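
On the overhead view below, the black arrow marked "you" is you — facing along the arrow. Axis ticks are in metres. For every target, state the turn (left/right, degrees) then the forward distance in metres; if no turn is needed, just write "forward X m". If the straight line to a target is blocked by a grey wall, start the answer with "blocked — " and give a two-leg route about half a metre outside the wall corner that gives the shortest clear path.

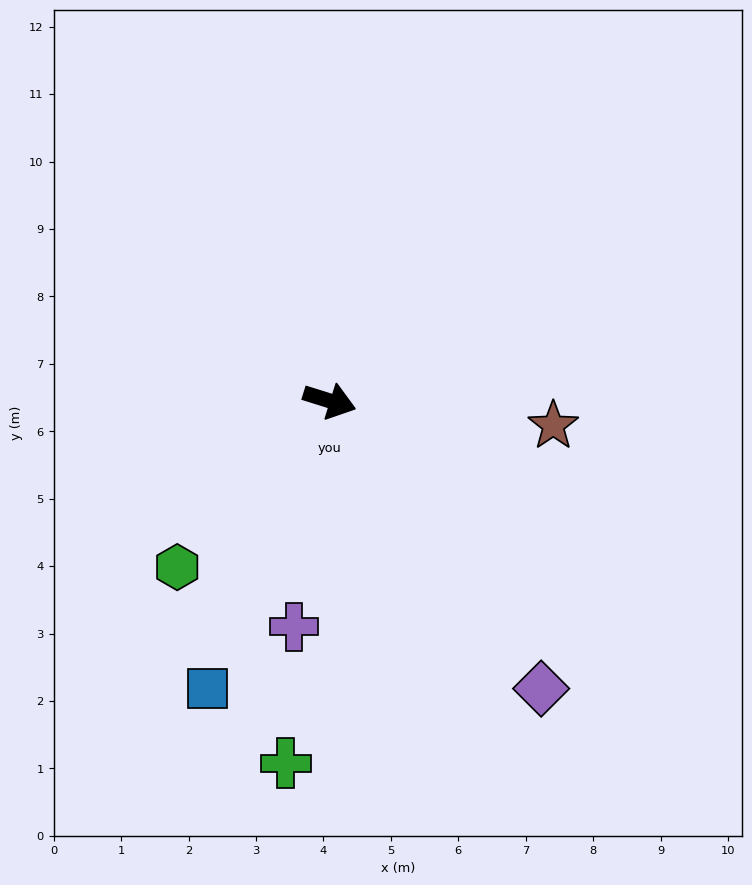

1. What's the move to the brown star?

turn left 11°, forward 3.3 m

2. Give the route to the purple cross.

turn right 82°, forward 3.4 m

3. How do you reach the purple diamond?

turn right 36°, forward 5.3 m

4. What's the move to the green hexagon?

turn right 115°, forward 3.3 m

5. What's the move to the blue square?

turn right 96°, forward 4.6 m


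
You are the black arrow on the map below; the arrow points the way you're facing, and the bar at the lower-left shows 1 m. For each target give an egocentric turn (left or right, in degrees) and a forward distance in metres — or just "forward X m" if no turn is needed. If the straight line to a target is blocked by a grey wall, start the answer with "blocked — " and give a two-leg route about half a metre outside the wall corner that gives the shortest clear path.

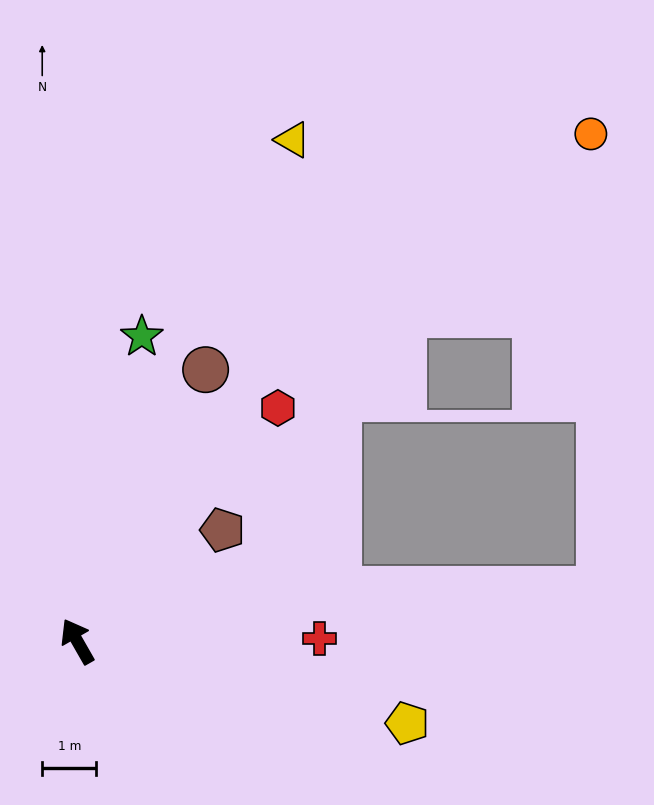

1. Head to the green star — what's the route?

turn right 42°, forward 5.7 m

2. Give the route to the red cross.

turn right 119°, forward 4.5 m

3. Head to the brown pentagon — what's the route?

turn right 82°, forward 3.4 m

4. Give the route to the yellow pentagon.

turn right 134°, forward 6.3 m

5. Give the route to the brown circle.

turn right 55°, forward 5.5 m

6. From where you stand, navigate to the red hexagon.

turn right 70°, forward 5.7 m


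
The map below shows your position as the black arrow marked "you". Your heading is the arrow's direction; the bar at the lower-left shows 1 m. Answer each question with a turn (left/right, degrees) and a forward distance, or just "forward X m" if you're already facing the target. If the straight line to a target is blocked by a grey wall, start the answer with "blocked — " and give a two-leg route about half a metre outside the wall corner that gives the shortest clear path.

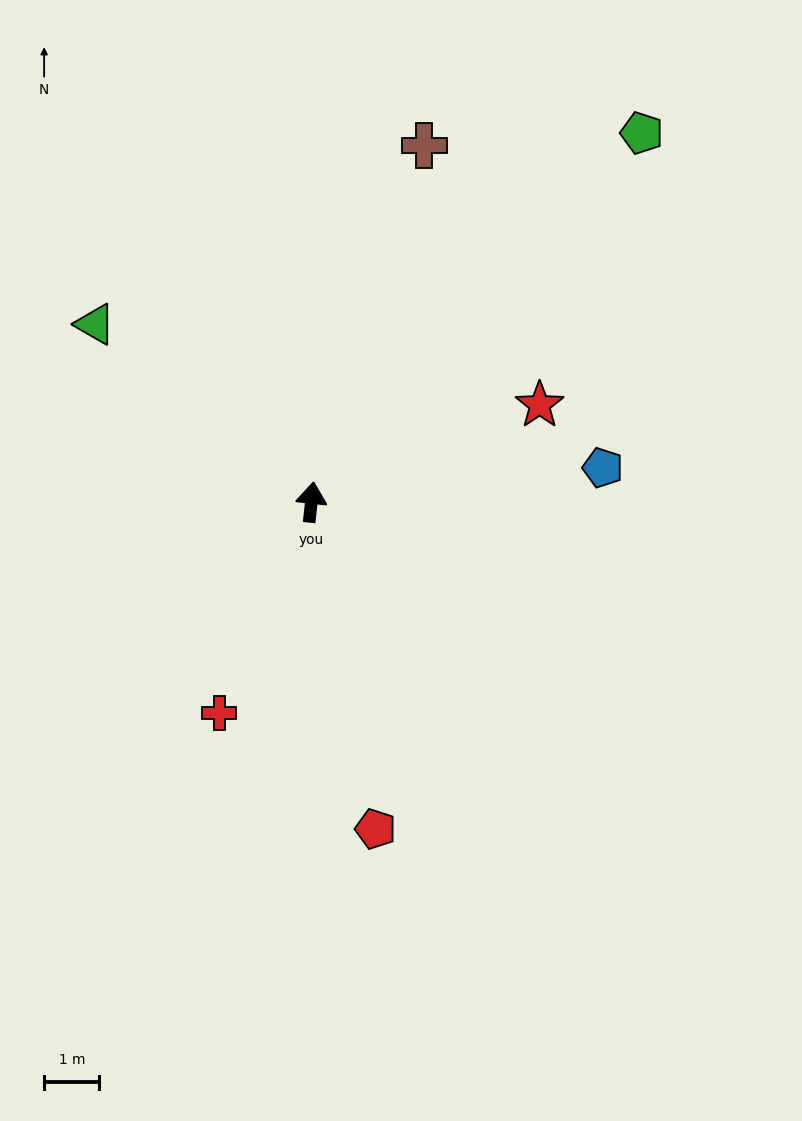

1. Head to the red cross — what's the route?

turn left 163°, forward 4.2 m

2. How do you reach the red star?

turn right 61°, forward 4.5 m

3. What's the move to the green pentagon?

turn right 36°, forward 8.9 m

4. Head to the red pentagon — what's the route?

turn right 163°, forward 6.0 m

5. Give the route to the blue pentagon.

turn right 77°, forward 5.3 m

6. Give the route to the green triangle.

turn left 57°, forward 5.1 m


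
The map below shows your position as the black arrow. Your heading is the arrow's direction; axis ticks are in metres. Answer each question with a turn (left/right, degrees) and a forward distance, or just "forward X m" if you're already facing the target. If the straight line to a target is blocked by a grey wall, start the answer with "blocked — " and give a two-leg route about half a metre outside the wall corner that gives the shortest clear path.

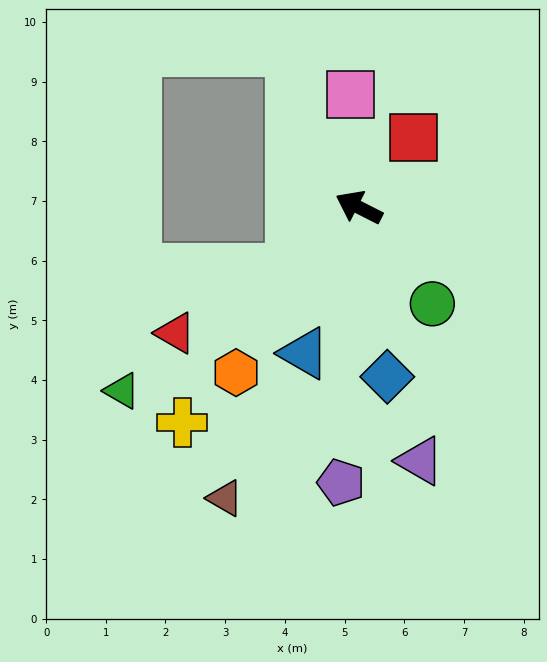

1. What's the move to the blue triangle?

turn left 96°, forward 2.6 m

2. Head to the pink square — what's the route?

turn right 59°, forward 1.9 m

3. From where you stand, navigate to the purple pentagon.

turn left 113°, forward 4.6 m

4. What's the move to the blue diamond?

turn left 126°, forward 2.9 m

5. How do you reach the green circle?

turn left 154°, forward 2.0 m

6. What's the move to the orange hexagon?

turn left 80°, forward 3.4 m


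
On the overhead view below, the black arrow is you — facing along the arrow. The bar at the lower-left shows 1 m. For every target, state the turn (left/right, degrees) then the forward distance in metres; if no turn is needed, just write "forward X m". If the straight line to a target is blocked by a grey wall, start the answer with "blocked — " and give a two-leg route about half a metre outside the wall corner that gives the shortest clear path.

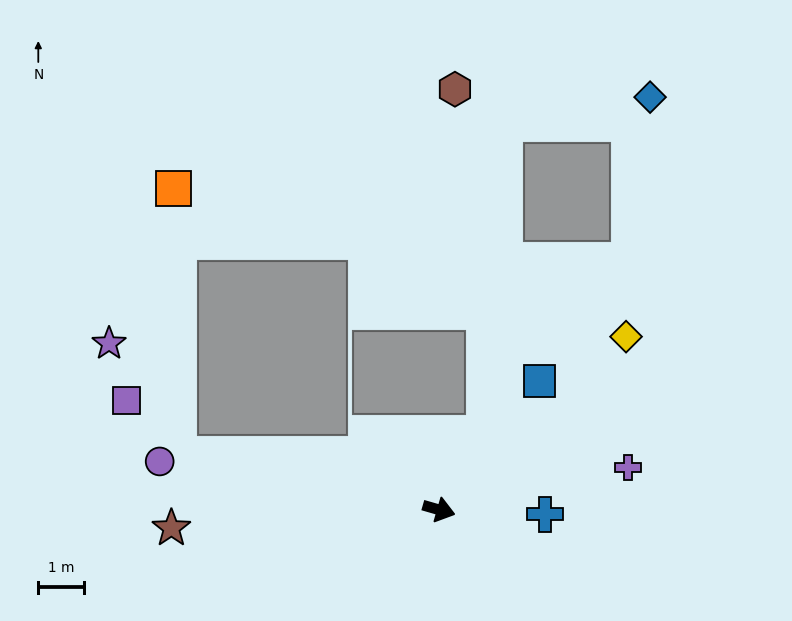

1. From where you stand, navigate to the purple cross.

turn left 29°, forward 4.2 m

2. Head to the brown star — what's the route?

turn right 160°, forward 5.9 m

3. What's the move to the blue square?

turn left 68°, forward 3.6 m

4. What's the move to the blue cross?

turn left 14°, forward 2.3 m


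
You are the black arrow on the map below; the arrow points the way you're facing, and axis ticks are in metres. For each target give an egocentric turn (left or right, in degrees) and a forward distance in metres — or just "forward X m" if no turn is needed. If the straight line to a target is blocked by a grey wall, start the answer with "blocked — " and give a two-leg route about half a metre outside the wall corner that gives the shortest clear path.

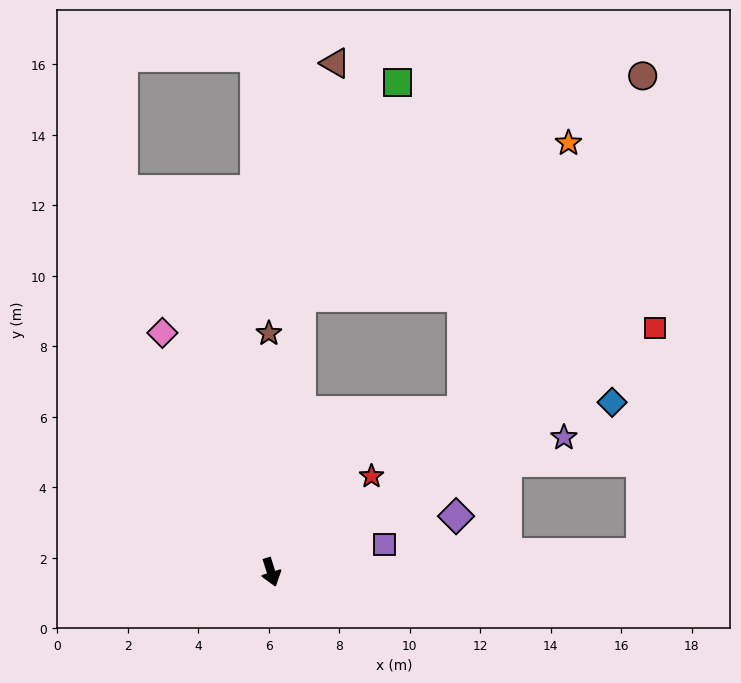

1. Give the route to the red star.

turn left 116°, forward 3.9 m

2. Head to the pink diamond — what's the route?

turn right 173°, forward 7.5 m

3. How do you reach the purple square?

turn left 86°, forward 3.3 m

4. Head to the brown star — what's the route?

turn left 163°, forward 6.8 m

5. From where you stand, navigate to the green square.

blocked — turn left 156°, forward 7.9 m, then turn right 17°, forward 6.7 m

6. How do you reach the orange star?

blocked — turn left 156°, forward 7.9 m, then turn right 53°, forward 8.7 m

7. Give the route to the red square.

turn left 105°, forward 12.9 m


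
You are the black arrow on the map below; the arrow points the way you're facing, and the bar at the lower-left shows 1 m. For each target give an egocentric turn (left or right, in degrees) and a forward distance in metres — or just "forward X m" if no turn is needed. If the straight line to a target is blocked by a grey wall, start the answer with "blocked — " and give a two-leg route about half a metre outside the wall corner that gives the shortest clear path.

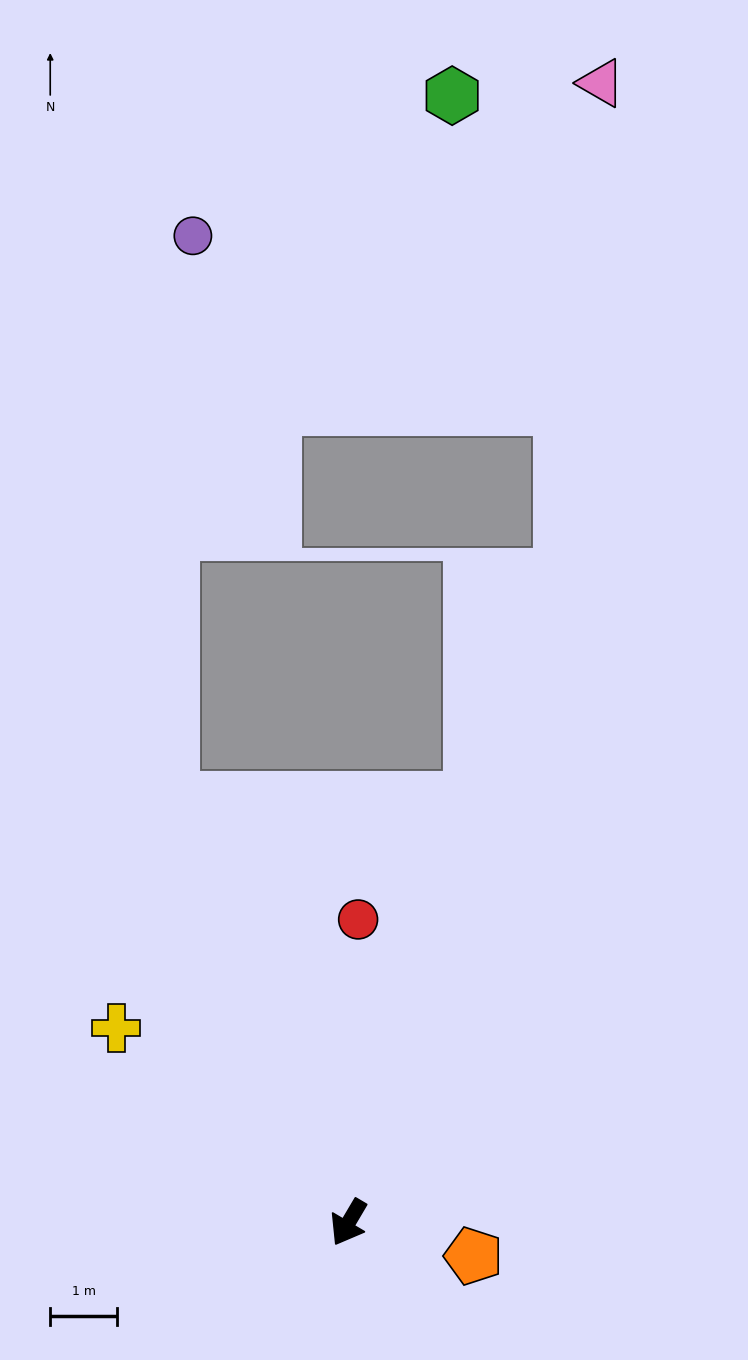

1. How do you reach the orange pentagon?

turn left 106°, forward 1.9 m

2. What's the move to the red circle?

turn right 151°, forward 4.5 m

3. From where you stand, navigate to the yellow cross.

turn right 99°, forward 4.5 m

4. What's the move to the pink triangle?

blocked — turn right 168°, forward 10.1 m, then turn left 14°, forward 7.4 m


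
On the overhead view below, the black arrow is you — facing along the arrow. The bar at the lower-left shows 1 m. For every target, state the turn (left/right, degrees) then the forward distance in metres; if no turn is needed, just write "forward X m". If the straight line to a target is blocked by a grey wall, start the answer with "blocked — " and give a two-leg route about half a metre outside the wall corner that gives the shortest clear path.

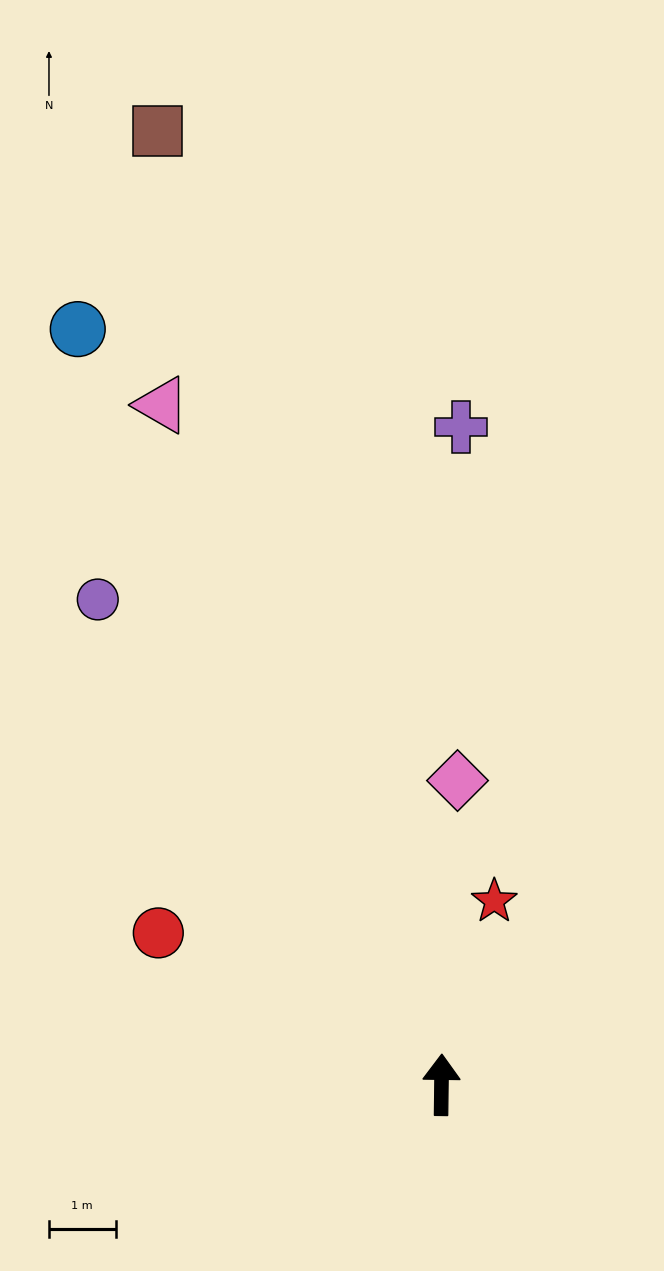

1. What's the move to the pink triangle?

turn left 23°, forward 11.0 m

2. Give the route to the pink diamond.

turn right 2°, forward 4.6 m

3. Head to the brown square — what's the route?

turn left 17°, forward 14.9 m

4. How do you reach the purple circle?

turn left 36°, forward 8.9 m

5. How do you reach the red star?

turn right 15°, forward 2.9 m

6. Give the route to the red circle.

turn left 63°, forward 4.8 m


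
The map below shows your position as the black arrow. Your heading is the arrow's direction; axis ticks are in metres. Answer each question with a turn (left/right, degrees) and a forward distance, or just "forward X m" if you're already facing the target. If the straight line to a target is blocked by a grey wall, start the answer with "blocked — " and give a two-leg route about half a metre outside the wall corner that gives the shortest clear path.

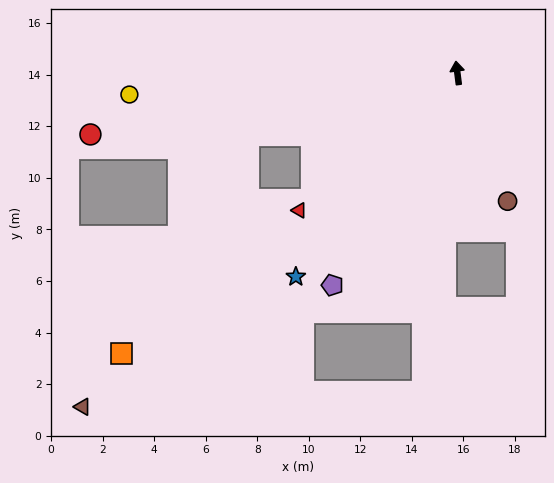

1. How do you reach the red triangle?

turn left 124°, forward 8.1 m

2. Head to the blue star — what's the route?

turn left 134°, forward 10.1 m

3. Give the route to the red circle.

turn left 92°, forward 14.4 m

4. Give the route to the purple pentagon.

turn left 142°, forward 9.6 m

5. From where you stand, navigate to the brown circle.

turn right 166°, forward 5.3 m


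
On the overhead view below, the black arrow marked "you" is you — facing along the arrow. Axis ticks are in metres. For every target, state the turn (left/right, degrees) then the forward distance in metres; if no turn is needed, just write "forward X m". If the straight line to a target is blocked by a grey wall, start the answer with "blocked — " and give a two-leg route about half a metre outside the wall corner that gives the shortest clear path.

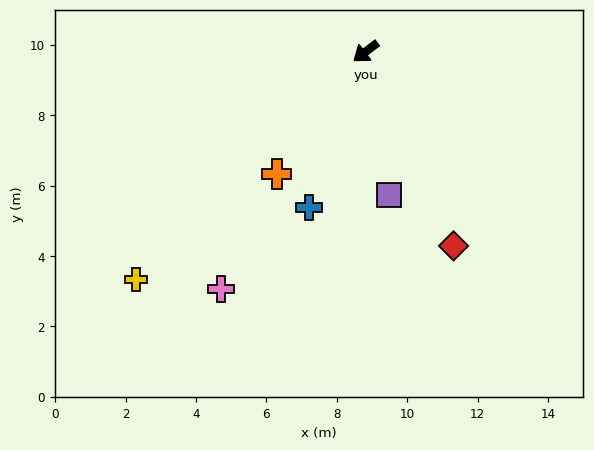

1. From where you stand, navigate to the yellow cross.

turn left 8°, forward 9.2 m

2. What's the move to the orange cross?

turn left 17°, forward 4.3 m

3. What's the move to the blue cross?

turn left 33°, forward 4.7 m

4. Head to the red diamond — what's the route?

turn left 77°, forward 6.1 m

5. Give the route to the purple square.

turn left 62°, forward 4.1 m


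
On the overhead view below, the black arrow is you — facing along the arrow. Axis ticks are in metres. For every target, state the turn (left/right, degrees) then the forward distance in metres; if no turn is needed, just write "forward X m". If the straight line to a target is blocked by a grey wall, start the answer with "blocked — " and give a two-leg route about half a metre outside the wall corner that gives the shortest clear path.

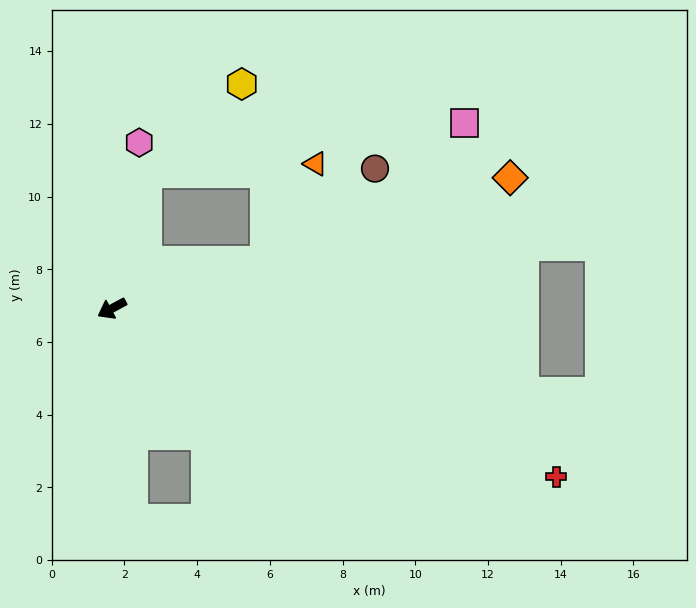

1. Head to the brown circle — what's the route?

blocked — turn left 169°, forward 4.4 m, then turn left 23°, forward 3.9 m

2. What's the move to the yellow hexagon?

blocked — turn right 133°, forward 3.9 m, then turn right 32°, forward 3.6 m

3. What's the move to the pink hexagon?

turn right 128°, forward 4.6 m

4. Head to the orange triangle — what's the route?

blocked — turn left 169°, forward 4.4 m, then turn left 46°, forward 3.0 m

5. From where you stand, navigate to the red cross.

turn left 131°, forward 13.1 m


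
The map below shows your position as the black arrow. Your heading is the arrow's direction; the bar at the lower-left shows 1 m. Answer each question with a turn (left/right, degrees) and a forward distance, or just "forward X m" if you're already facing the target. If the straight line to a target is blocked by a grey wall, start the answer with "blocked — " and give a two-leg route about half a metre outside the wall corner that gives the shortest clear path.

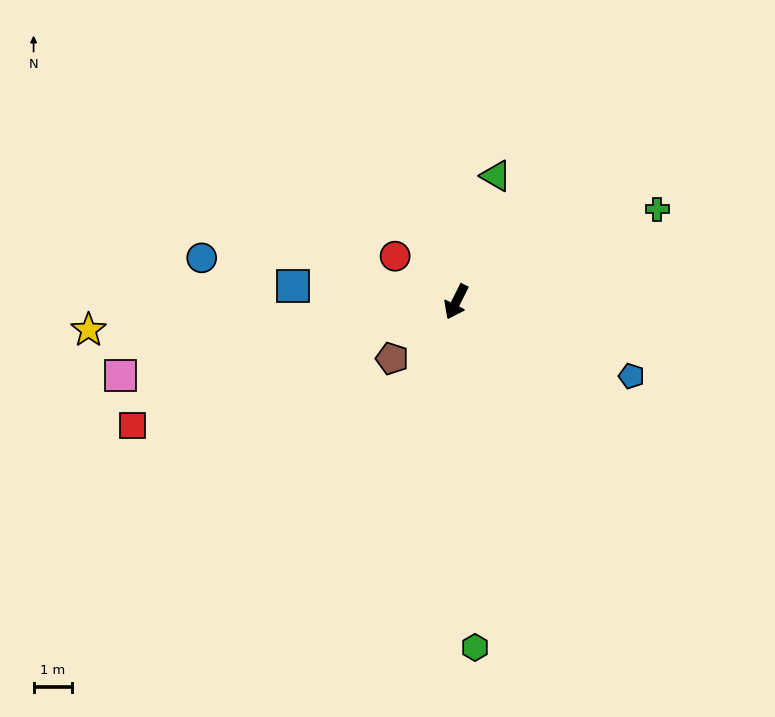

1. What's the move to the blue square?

turn right 69°, forward 4.2 m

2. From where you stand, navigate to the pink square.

turn right 51°, forward 8.9 m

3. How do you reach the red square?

turn right 43°, forward 9.0 m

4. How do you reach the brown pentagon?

turn right 22°, forward 2.2 m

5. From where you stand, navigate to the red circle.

turn right 100°, forward 2.0 m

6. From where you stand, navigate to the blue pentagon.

turn left 94°, forward 4.9 m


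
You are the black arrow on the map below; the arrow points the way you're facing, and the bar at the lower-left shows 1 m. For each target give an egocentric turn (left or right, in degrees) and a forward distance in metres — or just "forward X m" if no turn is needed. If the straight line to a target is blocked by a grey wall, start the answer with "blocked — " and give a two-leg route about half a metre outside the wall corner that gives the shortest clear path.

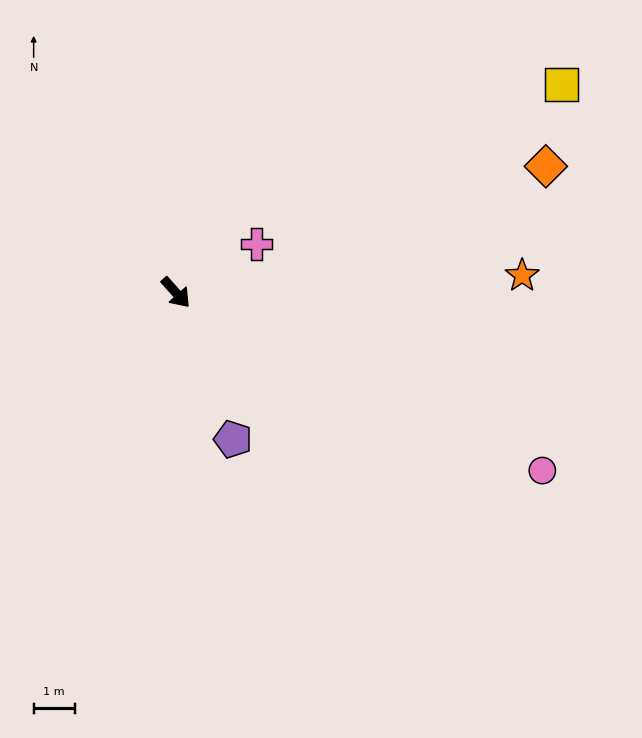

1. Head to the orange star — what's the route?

turn left 51°, forward 8.4 m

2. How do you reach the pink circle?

turn left 22°, forward 9.9 m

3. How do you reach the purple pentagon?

turn right 21°, forward 3.8 m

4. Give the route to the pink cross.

turn left 79°, forward 2.3 m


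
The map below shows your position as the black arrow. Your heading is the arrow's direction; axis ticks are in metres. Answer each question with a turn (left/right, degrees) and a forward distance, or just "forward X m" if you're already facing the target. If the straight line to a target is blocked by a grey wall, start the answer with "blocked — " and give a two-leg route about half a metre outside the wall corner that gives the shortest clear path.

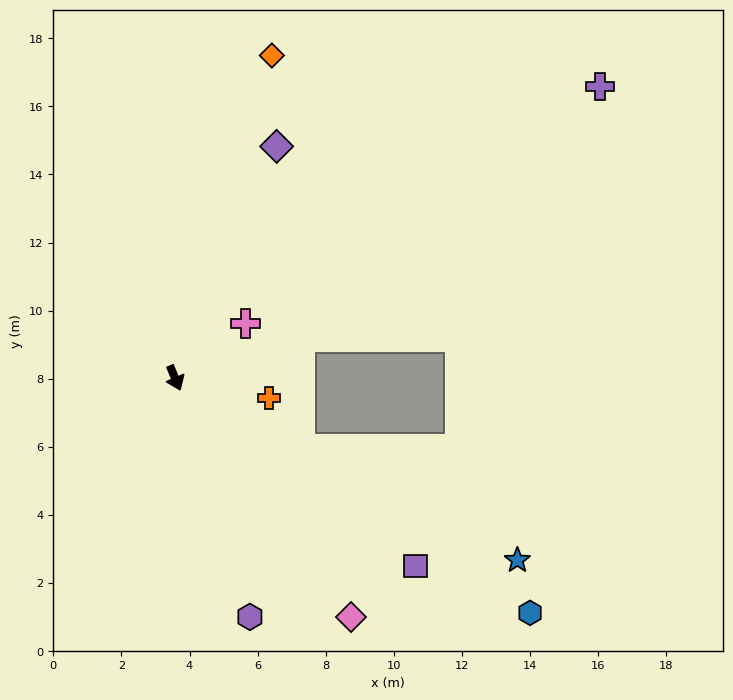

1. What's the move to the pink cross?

turn left 105°, forward 2.6 m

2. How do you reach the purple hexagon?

turn right 5°, forward 7.4 m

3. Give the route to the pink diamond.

turn left 13°, forward 8.7 m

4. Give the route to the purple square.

turn left 29°, forward 9.0 m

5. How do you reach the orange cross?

turn left 55°, forward 2.8 m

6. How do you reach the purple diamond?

turn left 133°, forward 7.4 m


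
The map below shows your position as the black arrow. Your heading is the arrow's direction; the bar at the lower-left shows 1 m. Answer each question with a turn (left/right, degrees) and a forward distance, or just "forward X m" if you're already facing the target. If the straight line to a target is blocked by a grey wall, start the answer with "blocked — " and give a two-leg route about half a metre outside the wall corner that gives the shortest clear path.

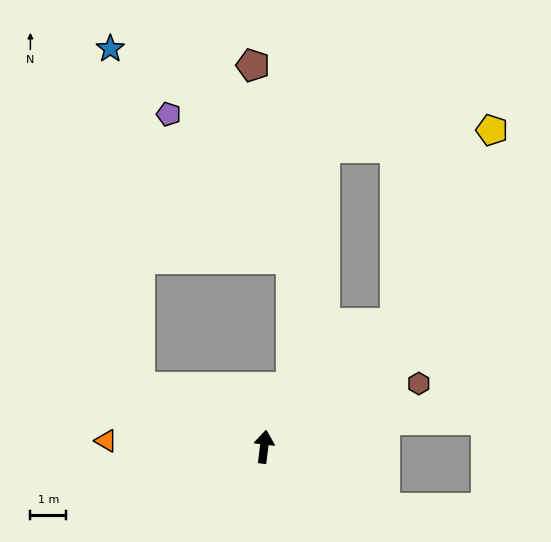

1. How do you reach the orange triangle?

turn left 95°, forward 4.4 m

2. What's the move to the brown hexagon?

turn right 61°, forward 4.7 m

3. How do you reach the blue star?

blocked — turn left 71°, forward 3.8 m, then turn right 59°, forward 9.5 m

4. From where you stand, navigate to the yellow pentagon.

blocked — turn right 40°, forward 5.0 m, then turn left 20°, forward 6.0 m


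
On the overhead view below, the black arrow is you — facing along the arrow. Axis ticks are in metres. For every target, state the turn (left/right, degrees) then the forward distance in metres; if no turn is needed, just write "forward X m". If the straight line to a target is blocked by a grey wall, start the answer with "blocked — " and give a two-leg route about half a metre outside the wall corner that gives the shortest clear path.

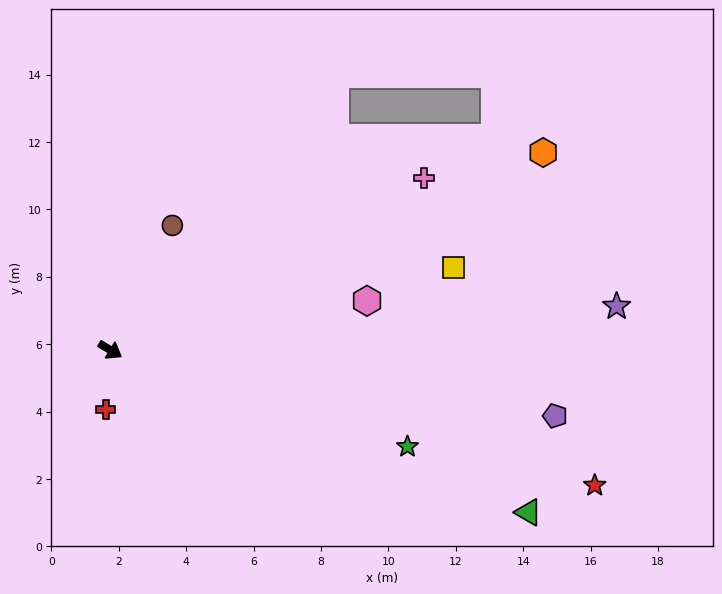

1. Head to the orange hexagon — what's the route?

turn left 56°, forward 14.1 m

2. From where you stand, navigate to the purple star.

turn left 36°, forward 15.1 m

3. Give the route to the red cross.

turn right 63°, forward 1.8 m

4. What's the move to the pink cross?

turn left 60°, forward 10.6 m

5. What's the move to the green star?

turn left 13°, forward 9.3 m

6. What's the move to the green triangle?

turn left 10°, forward 13.3 m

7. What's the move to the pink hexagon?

turn left 42°, forward 7.8 m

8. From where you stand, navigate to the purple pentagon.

turn left 23°, forward 13.3 m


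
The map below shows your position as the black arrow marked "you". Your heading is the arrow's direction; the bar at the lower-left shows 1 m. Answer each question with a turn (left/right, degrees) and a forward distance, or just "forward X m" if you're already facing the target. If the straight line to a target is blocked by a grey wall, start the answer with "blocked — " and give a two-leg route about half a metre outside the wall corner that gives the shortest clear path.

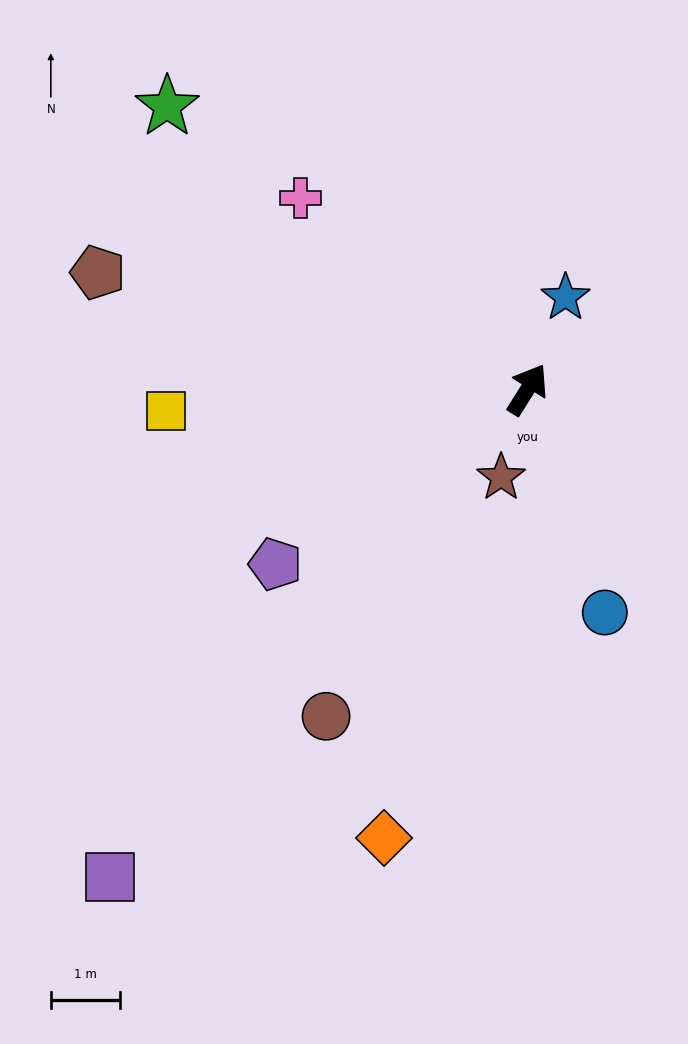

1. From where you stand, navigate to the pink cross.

turn left 82°, forward 4.3 m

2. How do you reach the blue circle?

turn right 129°, forward 3.4 m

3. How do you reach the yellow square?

turn left 125°, forward 5.3 m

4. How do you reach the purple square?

turn left 171°, forward 9.3 m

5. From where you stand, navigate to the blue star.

turn left 10°, forward 1.4 m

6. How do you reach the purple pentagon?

turn left 157°, forward 4.5 m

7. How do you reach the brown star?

turn right 165°, forward 1.3 m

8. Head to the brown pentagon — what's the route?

turn left 107°, forward 6.5 m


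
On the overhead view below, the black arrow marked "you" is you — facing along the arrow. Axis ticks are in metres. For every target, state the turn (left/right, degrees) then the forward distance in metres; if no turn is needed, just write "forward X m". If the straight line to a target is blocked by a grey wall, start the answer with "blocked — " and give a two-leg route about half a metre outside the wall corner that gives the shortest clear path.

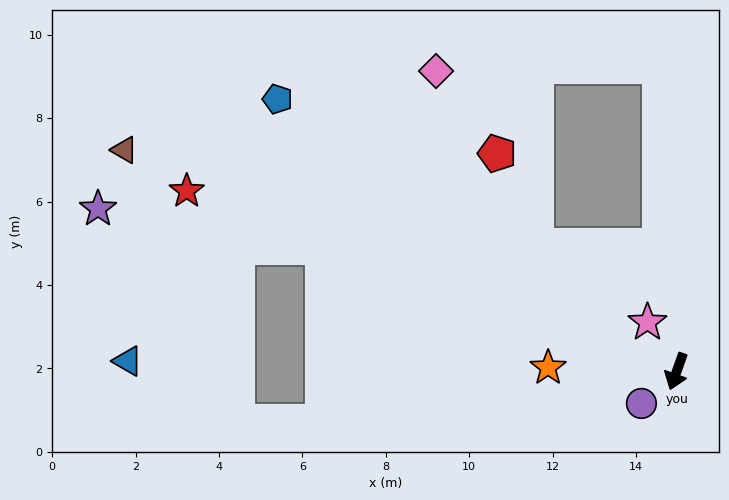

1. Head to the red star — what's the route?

turn right 91°, forward 12.5 m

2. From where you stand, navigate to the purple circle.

turn right 28°, forward 1.1 m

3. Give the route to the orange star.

turn right 72°, forward 3.1 m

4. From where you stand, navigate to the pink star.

turn right 130°, forward 1.4 m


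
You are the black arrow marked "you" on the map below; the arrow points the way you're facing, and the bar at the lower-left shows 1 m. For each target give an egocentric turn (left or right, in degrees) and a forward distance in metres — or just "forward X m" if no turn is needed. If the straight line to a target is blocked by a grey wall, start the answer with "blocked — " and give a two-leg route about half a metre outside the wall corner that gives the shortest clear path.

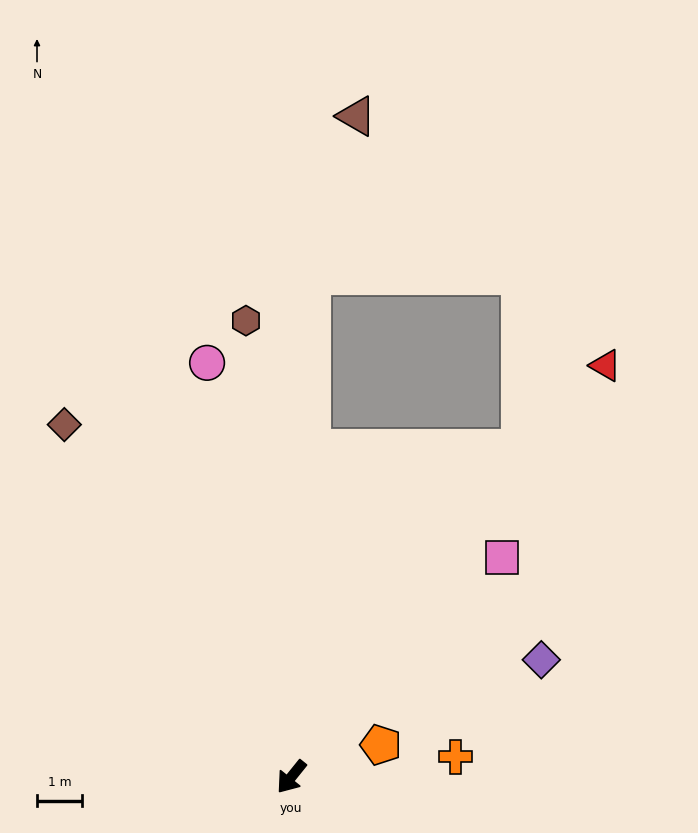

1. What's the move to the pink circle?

turn right 130°, forward 9.3 m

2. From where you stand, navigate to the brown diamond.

turn right 108°, forward 9.2 m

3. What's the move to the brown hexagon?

turn right 135°, forward 10.1 m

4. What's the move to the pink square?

turn left 175°, forward 6.7 m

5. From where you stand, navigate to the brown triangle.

blocked — turn right 144°, forward 11.0 m, then turn right 13°, forward 3.7 m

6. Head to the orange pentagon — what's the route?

turn left 149°, forward 2.1 m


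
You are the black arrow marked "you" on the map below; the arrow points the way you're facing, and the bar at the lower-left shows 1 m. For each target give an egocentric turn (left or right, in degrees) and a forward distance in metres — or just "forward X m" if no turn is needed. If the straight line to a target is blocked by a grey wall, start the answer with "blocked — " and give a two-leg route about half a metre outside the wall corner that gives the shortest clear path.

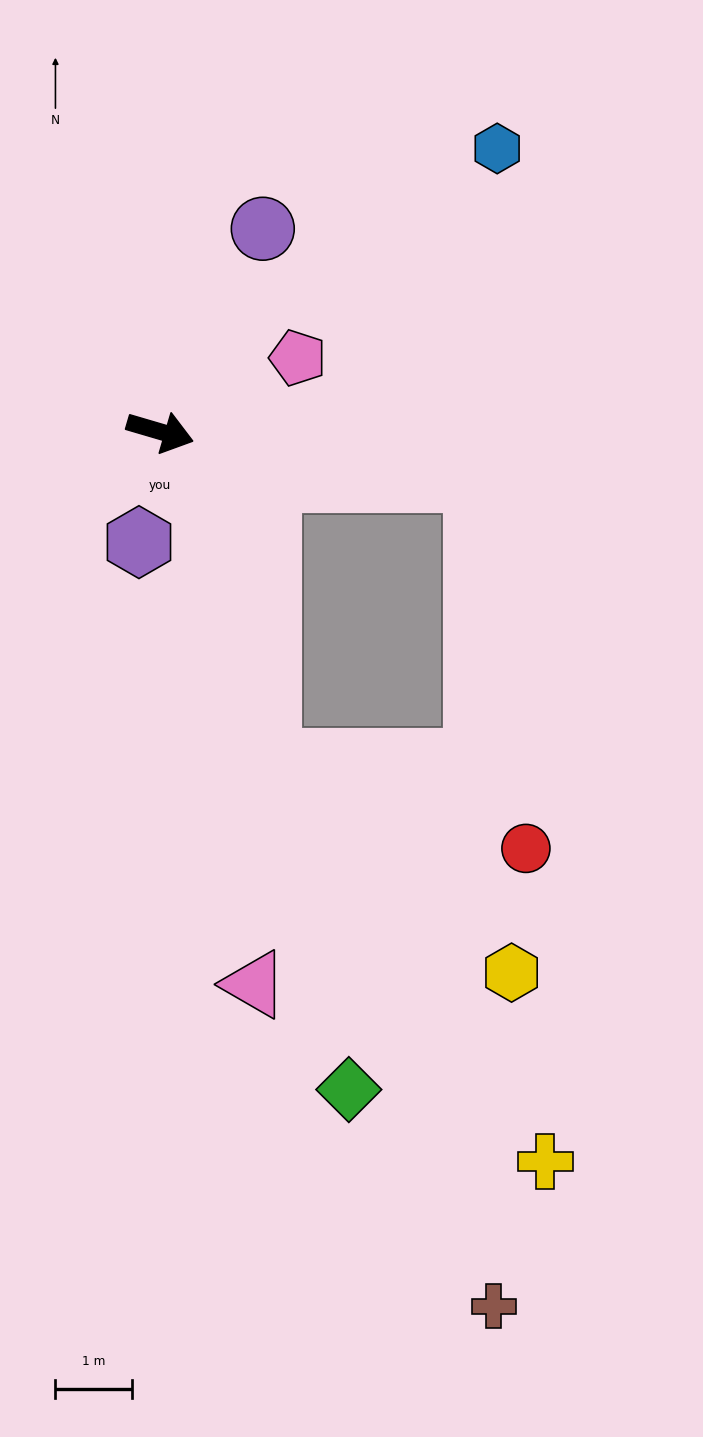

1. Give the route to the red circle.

blocked — turn right 55°, forward 4.6 m, then turn left 53°, forward 3.6 m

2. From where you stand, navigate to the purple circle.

turn left 80°, forward 3.0 m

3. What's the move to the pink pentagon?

turn left 45°, forward 2.0 m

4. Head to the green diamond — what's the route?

turn right 58°, forward 9.0 m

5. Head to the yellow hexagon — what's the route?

blocked — turn right 55°, forward 4.6 m, then turn left 30°, forward 4.2 m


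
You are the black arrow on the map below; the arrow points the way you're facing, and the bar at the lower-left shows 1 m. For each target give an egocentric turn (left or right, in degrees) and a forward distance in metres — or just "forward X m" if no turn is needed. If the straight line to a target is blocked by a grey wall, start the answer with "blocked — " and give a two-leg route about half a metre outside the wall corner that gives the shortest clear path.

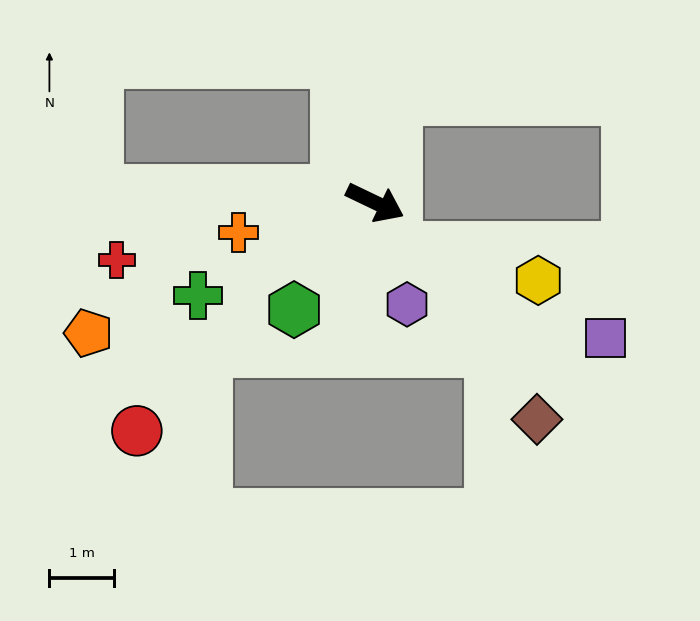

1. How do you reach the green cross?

turn right 127°, forward 3.1 m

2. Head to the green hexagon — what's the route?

turn right 102°, forward 2.1 m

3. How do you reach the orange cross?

turn right 142°, forward 2.2 m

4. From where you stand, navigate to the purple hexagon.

turn right 47°, forward 1.7 m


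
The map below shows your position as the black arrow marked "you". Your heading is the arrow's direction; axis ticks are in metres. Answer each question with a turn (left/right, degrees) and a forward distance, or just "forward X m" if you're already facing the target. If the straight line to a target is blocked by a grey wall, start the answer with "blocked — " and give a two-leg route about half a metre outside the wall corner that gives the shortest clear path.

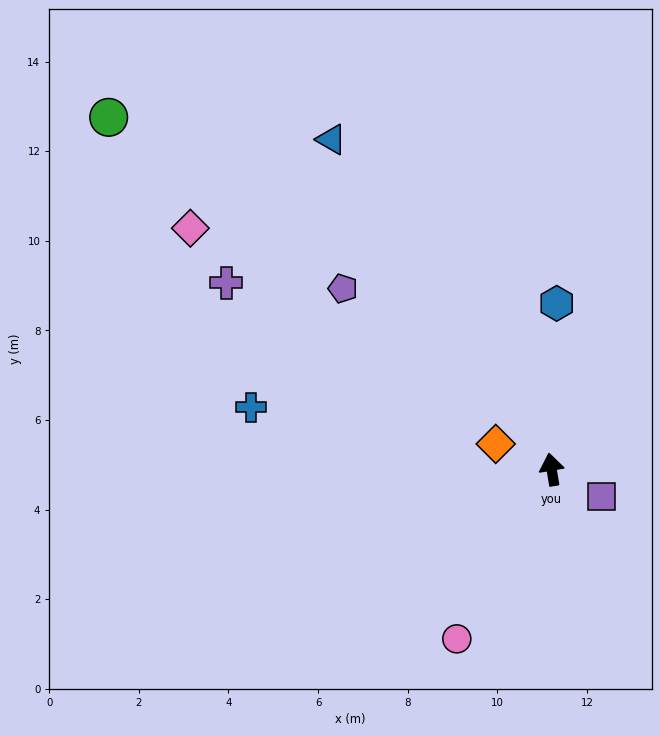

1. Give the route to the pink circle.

turn left 141°, forward 4.3 m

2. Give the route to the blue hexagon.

turn right 11°, forward 3.7 m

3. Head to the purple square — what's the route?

turn right 128°, forward 1.3 m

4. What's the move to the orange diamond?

turn left 56°, forward 1.4 m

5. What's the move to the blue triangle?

turn left 24°, forward 8.9 m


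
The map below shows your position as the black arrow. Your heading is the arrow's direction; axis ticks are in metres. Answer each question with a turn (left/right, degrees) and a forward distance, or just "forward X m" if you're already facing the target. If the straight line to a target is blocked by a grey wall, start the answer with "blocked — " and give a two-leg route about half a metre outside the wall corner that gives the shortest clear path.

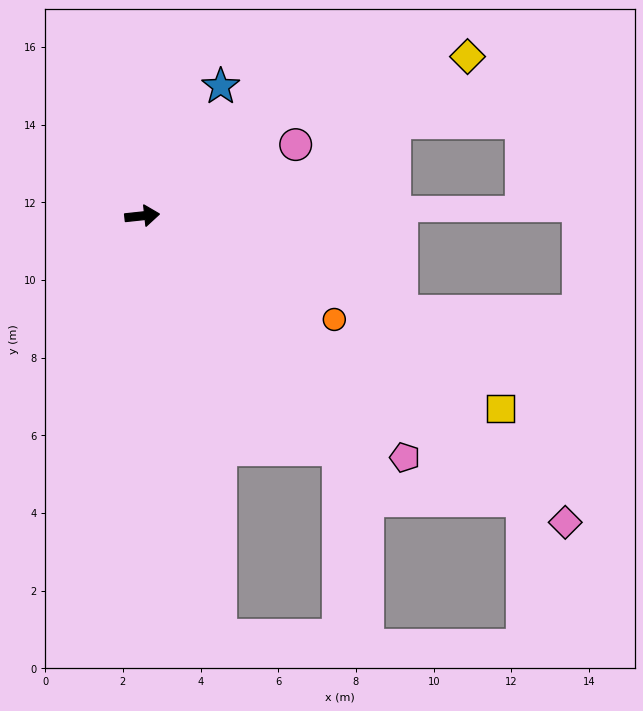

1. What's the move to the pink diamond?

turn right 42°, forward 13.4 m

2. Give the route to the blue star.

turn left 53°, forward 3.9 m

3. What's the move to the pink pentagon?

turn right 49°, forward 9.2 m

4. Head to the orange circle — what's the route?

turn right 34°, forward 5.6 m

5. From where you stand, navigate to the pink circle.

turn left 19°, forward 4.4 m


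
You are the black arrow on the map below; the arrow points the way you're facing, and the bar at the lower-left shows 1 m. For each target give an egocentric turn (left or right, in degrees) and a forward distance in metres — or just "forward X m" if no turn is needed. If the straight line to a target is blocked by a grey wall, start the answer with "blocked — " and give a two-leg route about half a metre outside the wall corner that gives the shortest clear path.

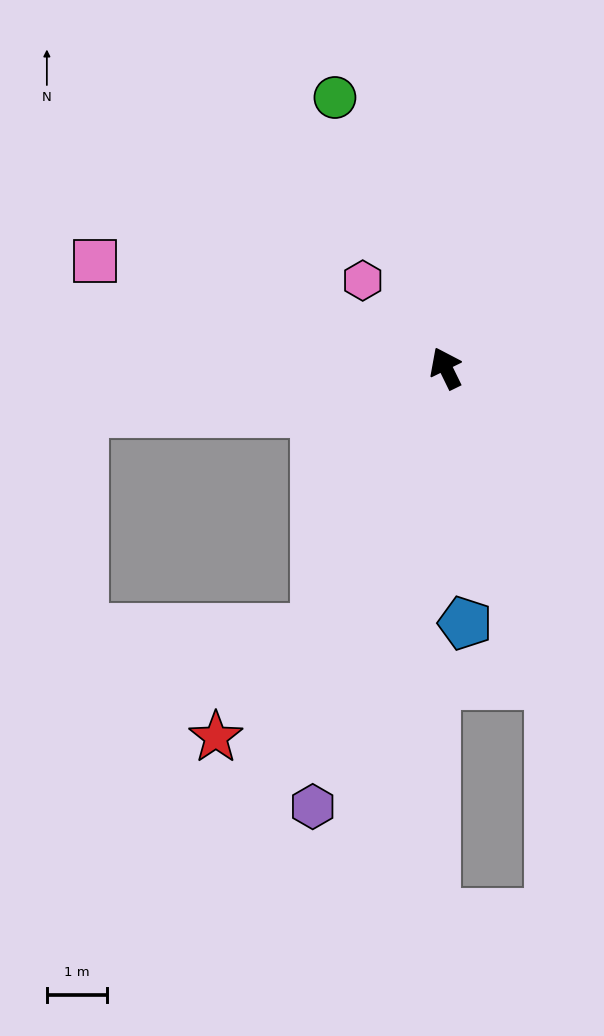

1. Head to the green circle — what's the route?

turn right 4°, forward 4.8 m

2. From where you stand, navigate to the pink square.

turn left 47°, forward 6.1 m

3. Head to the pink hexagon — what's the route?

turn left 17°, forward 2.0 m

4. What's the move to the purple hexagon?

turn left 137°, forward 7.6 m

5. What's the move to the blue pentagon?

turn left 158°, forward 4.2 m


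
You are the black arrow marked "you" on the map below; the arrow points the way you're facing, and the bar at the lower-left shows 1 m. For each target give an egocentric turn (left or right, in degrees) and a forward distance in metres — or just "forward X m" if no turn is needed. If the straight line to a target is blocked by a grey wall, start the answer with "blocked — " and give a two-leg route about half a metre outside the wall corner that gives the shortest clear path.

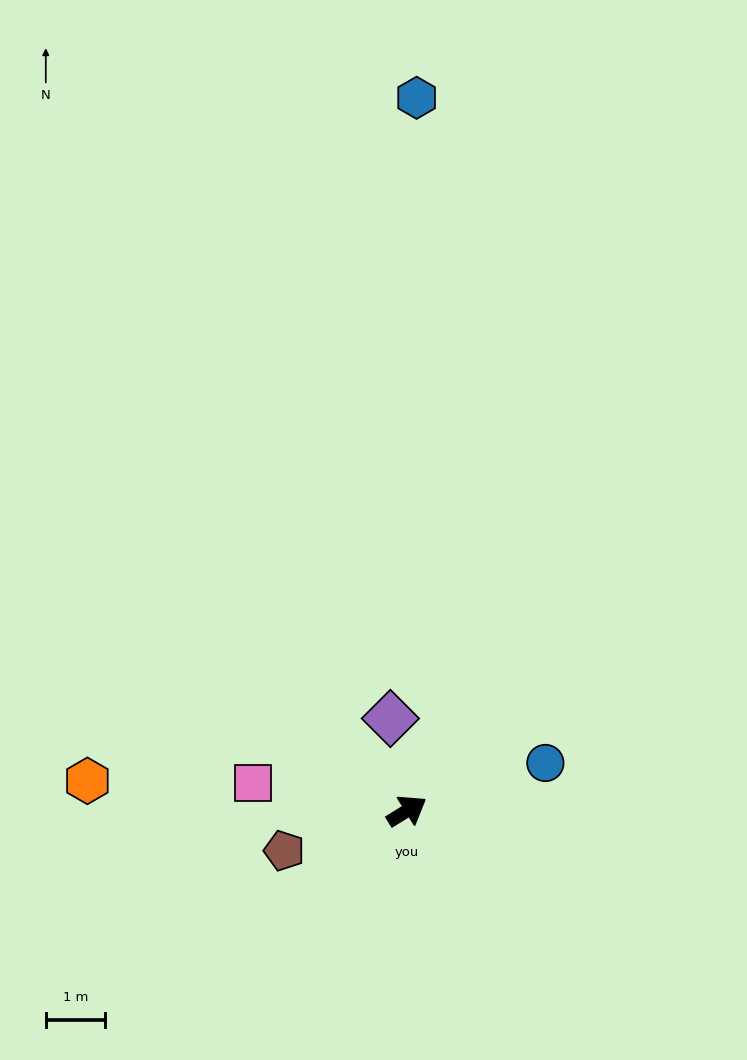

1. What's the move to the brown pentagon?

turn left 166°, forward 2.2 m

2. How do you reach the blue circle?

turn right 13°, forward 2.5 m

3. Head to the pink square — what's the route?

turn left 138°, forward 2.7 m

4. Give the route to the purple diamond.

turn left 68°, forward 1.6 m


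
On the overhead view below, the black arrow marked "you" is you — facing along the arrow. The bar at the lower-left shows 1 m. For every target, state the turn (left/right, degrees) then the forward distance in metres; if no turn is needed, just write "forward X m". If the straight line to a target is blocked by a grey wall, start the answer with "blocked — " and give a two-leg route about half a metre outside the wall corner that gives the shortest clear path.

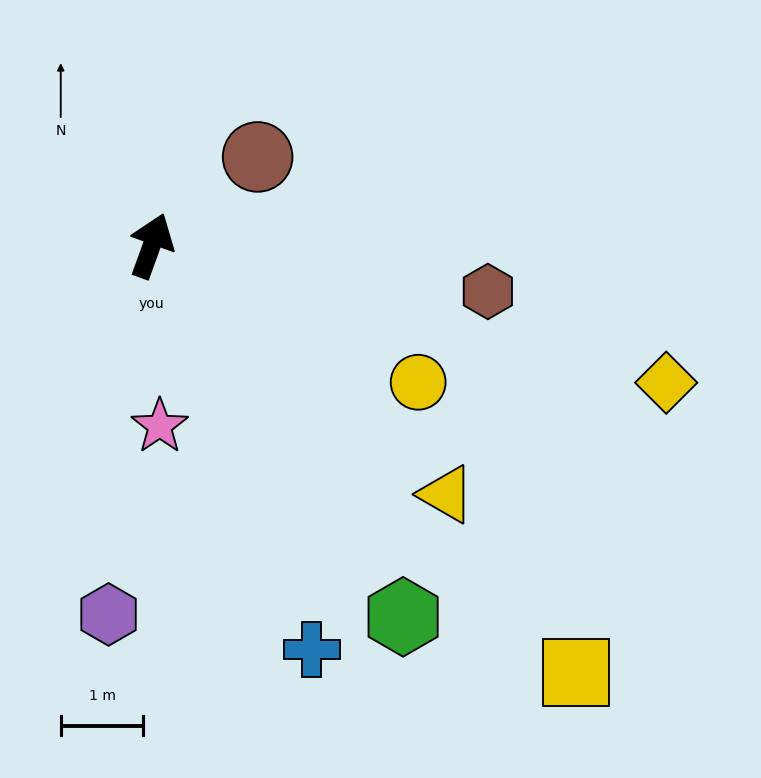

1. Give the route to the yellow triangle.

turn right 110°, forward 4.7 m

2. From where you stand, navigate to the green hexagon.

turn right 126°, forward 5.4 m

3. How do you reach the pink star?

turn right 158°, forward 2.2 m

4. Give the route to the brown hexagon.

turn right 78°, forward 4.1 m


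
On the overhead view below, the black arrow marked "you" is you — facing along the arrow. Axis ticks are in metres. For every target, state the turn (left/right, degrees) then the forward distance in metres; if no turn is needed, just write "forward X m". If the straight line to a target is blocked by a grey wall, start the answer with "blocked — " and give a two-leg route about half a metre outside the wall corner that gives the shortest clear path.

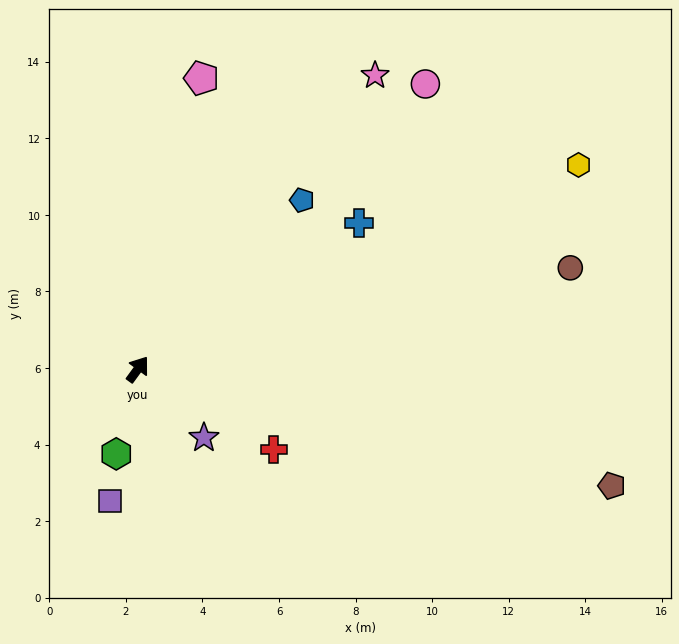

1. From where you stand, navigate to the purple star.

turn right 100°, forward 2.5 m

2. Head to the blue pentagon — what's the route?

turn right 8°, forward 6.2 m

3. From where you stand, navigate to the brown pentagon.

turn right 68°, forward 12.8 m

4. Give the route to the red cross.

turn right 84°, forward 4.1 m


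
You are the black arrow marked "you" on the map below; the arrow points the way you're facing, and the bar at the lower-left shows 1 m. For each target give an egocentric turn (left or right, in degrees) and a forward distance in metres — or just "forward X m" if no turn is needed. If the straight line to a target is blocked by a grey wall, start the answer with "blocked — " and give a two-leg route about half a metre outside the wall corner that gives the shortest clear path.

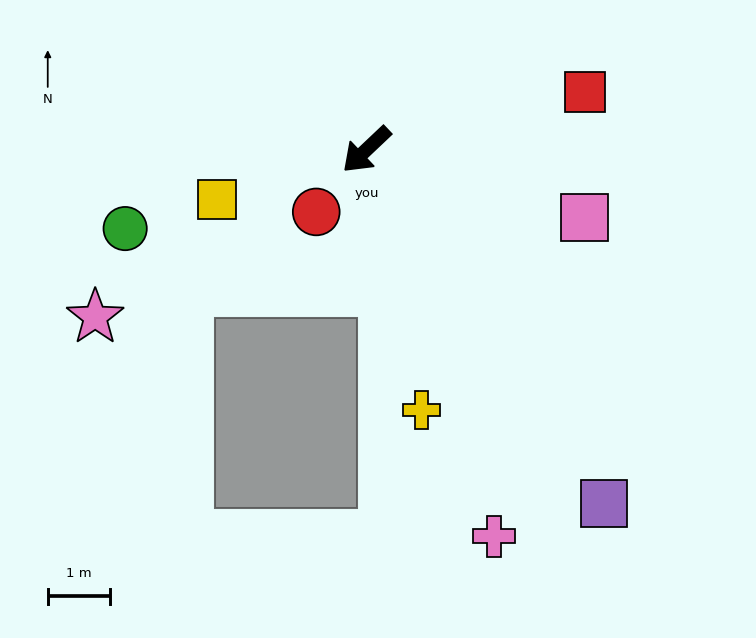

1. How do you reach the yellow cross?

turn left 59°, forward 4.3 m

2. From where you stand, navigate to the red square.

turn left 151°, forward 3.7 m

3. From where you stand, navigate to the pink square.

turn left 119°, forward 3.7 m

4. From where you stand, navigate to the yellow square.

turn right 25°, forward 2.5 m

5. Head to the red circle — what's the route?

turn left 8°, forward 1.3 m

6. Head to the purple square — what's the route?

turn left 80°, forward 6.9 m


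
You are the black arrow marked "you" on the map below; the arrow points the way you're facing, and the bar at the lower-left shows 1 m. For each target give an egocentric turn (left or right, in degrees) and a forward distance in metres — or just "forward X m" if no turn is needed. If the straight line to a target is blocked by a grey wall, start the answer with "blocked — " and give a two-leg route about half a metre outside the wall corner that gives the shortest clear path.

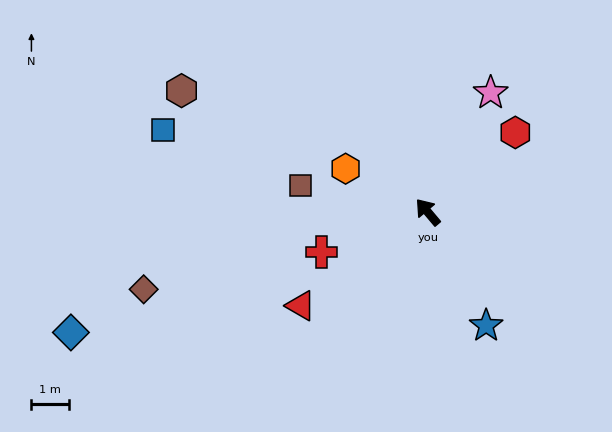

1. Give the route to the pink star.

turn right 68°, forward 3.6 m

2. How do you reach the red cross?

turn left 70°, forward 3.0 m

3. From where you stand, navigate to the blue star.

turn left 167°, forward 3.4 m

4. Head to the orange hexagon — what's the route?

turn left 22°, forward 2.5 m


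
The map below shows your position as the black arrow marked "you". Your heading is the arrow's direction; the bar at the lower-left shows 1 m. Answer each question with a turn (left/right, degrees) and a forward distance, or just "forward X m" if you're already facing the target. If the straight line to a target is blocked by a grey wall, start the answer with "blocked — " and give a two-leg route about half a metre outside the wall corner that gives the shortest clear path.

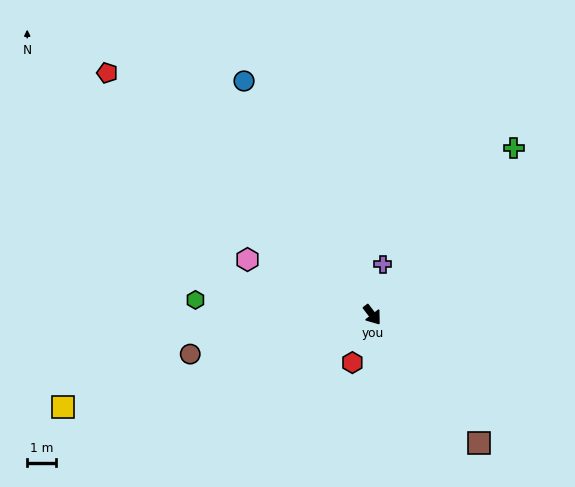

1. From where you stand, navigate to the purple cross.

turn left 131°, forward 1.8 m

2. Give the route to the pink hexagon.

turn right 151°, forward 4.7 m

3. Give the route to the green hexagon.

turn right 132°, forward 6.1 m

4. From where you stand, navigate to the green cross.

turn left 102°, forward 7.5 m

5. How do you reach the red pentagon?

turn right 170°, forward 12.3 m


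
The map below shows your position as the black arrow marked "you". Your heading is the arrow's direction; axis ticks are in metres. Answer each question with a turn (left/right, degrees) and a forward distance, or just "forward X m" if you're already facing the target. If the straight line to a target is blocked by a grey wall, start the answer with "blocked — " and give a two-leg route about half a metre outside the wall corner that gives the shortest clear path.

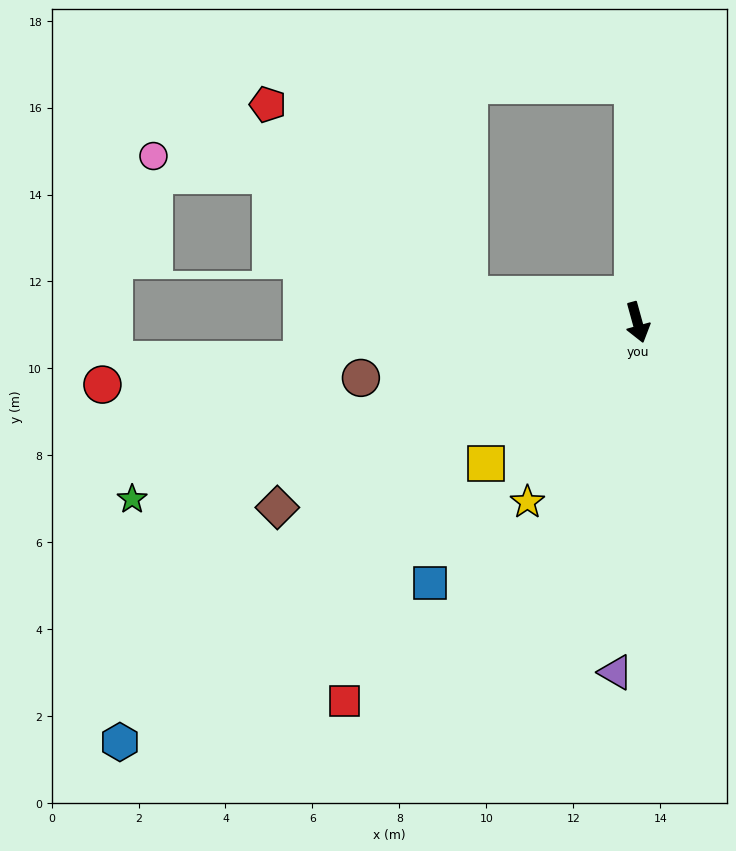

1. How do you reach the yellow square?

turn right 62°, forward 4.8 m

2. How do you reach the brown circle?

turn right 94°, forward 6.5 m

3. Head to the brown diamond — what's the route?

turn right 78°, forward 9.3 m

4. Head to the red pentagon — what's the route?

blocked — turn right 115°, forward 3.9 m, then turn right 34°, forward 6.4 m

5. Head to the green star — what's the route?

turn right 86°, forward 12.3 m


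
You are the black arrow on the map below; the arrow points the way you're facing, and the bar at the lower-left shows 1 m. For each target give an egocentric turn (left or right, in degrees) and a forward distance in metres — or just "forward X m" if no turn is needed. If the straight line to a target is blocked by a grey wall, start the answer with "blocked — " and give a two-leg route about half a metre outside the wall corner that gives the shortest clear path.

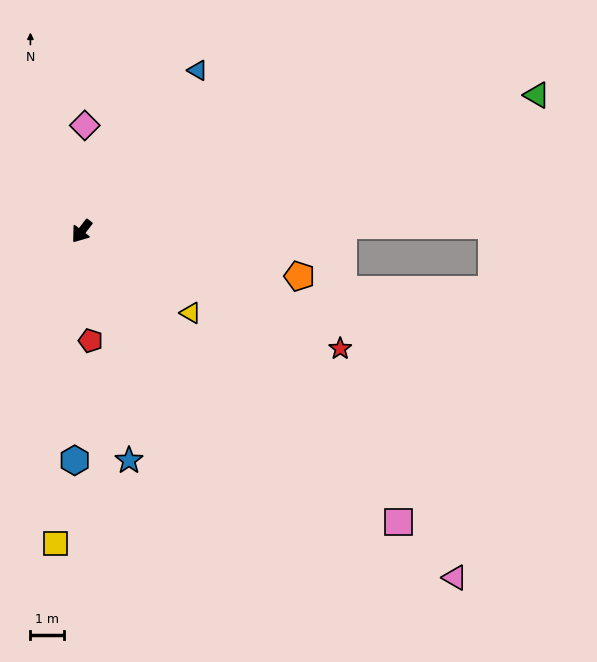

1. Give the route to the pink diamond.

turn right 144°, forward 3.1 m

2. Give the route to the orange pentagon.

turn left 116°, forward 6.6 m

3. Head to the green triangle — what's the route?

turn left 144°, forward 14.0 m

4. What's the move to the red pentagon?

turn left 42°, forward 3.2 m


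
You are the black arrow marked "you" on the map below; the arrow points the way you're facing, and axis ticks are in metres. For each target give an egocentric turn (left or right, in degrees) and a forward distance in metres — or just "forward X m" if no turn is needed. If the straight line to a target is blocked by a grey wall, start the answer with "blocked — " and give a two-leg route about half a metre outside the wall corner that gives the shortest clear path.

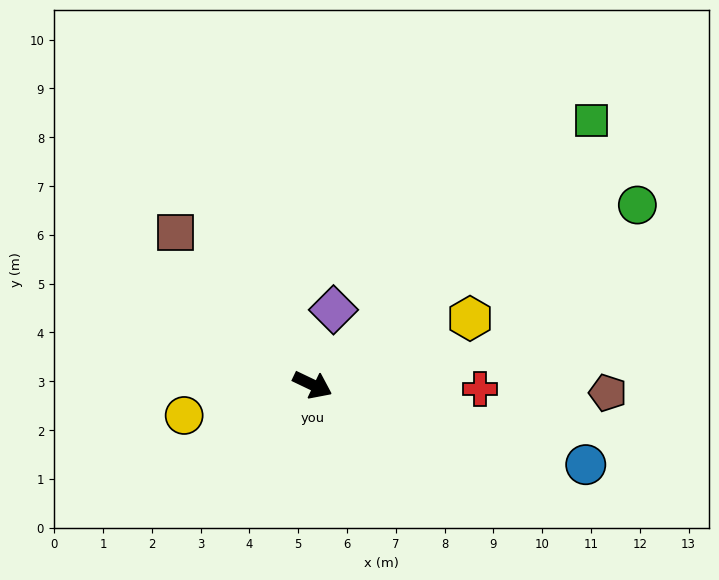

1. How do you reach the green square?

turn left 69°, forward 7.9 m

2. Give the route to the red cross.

turn left 24°, forward 3.4 m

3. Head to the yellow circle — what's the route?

turn right 141°, forward 2.7 m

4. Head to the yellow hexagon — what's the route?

turn left 48°, forward 3.5 m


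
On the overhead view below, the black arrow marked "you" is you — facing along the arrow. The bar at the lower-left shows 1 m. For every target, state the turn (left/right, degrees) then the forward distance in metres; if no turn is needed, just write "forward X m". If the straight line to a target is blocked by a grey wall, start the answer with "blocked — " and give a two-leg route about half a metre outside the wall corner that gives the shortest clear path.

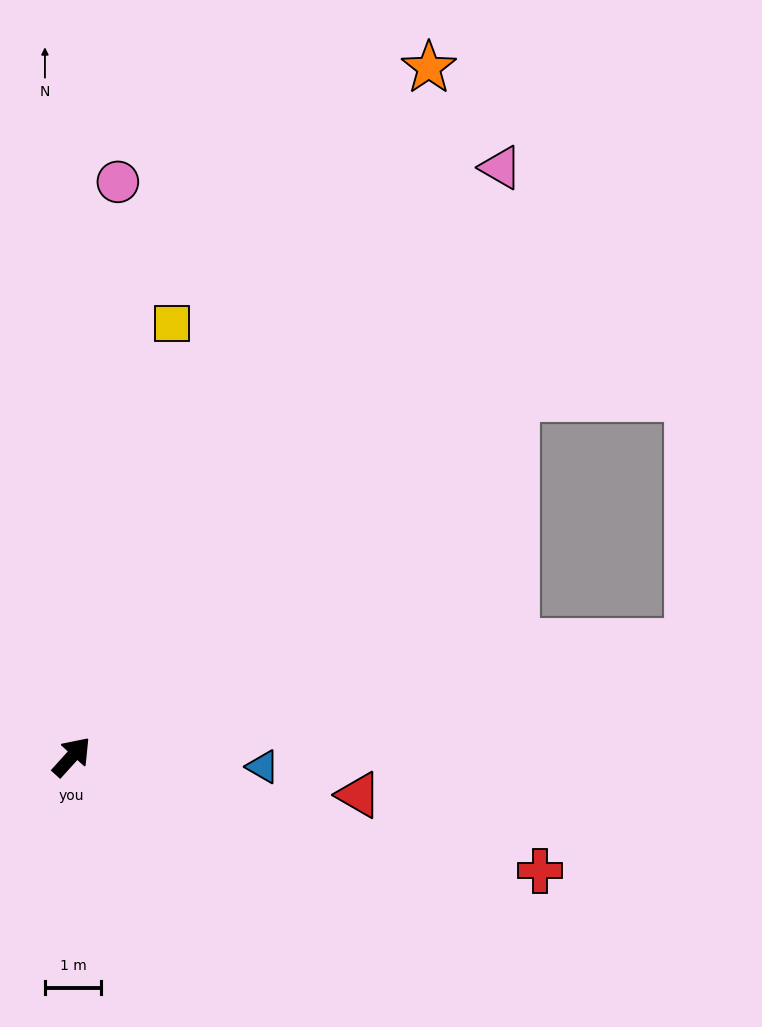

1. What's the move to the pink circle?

turn left 38°, forward 10.2 m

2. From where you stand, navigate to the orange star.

turn left 15°, forward 13.8 m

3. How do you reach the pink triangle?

turn left 6°, forward 12.9 m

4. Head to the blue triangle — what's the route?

turn right 51°, forward 3.4 m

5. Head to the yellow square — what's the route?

turn left 29°, forward 7.9 m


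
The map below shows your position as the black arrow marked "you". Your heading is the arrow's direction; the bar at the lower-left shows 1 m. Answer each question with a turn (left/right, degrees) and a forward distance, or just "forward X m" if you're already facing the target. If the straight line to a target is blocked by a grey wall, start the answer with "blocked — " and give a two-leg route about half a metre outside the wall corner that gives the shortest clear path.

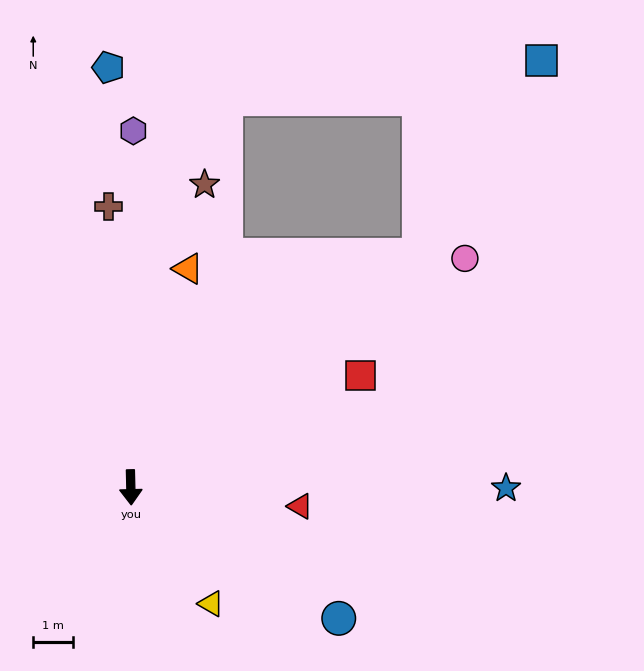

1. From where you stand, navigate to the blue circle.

turn left 56°, forward 6.1 m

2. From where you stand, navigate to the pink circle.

turn left 123°, forward 10.1 m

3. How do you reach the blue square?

blocked — turn left 127°, forward 9.2 m, then turn left 20°, forward 5.7 m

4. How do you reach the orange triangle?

turn left 164°, forward 5.6 m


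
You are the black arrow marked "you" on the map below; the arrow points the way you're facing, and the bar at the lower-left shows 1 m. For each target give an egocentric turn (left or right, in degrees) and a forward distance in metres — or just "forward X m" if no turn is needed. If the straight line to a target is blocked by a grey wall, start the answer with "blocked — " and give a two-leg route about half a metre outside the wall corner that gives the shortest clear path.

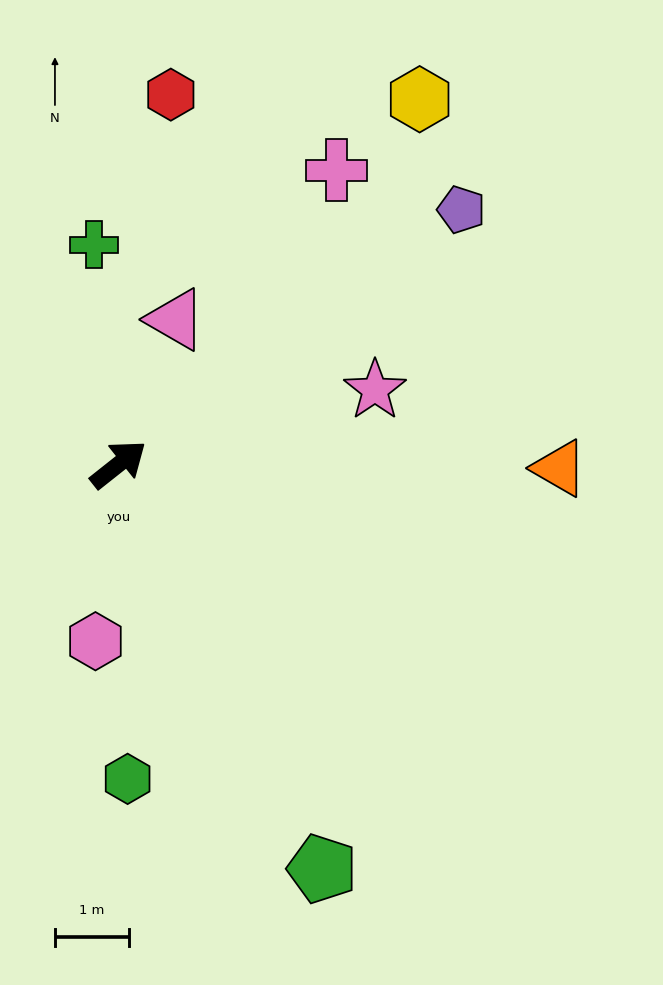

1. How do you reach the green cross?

turn left 58°, forward 3.0 m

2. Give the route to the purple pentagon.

forward 5.8 m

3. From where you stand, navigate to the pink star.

turn right 22°, forward 3.6 m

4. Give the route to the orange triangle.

turn right 39°, forward 5.9 m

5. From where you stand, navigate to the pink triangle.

turn left 30°, forward 2.1 m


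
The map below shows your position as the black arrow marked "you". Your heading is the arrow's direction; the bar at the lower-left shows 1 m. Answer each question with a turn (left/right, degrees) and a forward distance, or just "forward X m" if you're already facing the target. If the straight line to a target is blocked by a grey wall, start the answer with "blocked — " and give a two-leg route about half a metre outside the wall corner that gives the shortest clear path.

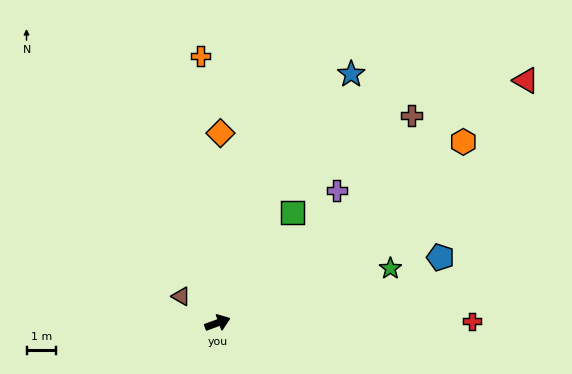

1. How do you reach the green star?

turn right 3°, forward 6.1 m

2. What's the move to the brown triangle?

turn left 124°, forward 1.5 m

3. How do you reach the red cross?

turn right 20°, forward 8.6 m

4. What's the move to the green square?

turn left 36°, forward 4.5 m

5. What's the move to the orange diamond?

turn left 69°, forward 6.4 m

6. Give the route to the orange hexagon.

turn left 16°, forward 10.3 m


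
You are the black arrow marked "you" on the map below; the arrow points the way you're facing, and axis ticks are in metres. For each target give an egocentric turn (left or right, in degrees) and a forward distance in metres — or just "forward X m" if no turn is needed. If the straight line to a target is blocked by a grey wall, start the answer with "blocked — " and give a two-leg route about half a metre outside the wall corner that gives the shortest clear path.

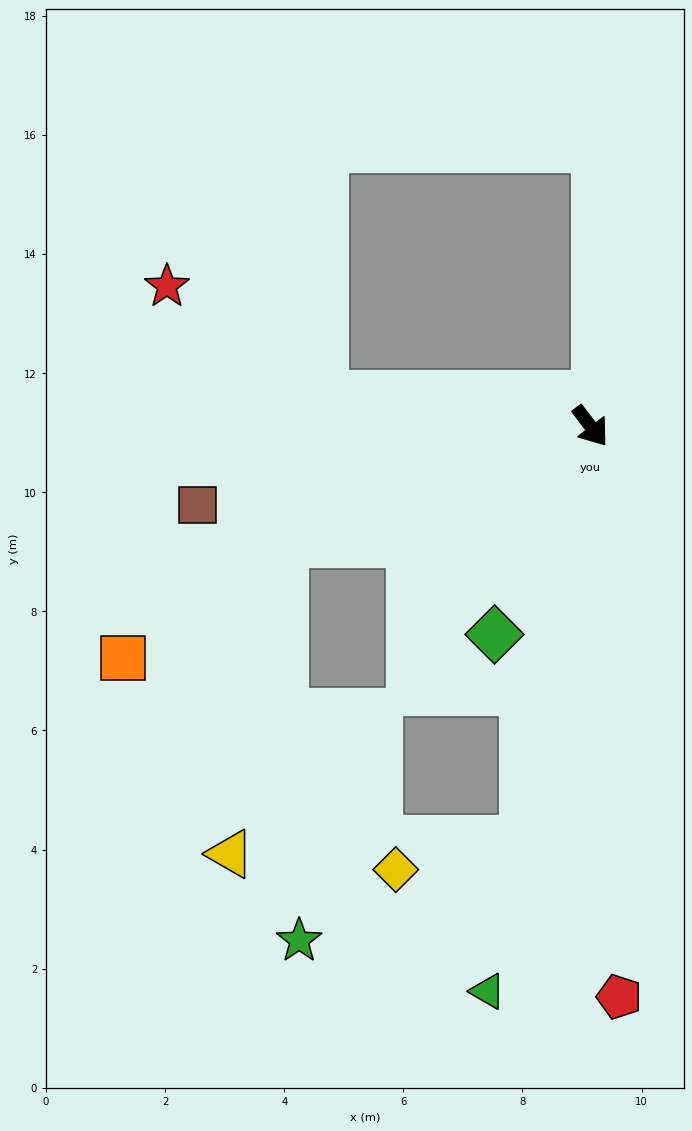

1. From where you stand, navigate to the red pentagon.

turn right 35°, forward 9.6 m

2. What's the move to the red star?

blocked — turn right 134°, forward 4.5 m, then turn right 29°, forward 3.2 m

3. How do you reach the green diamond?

turn right 62°, forward 3.9 m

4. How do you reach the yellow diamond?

blocked — turn right 46°, forward 7.0 m, then turn right 69°, forward 2.2 m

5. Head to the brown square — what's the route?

turn right 116°, forward 6.7 m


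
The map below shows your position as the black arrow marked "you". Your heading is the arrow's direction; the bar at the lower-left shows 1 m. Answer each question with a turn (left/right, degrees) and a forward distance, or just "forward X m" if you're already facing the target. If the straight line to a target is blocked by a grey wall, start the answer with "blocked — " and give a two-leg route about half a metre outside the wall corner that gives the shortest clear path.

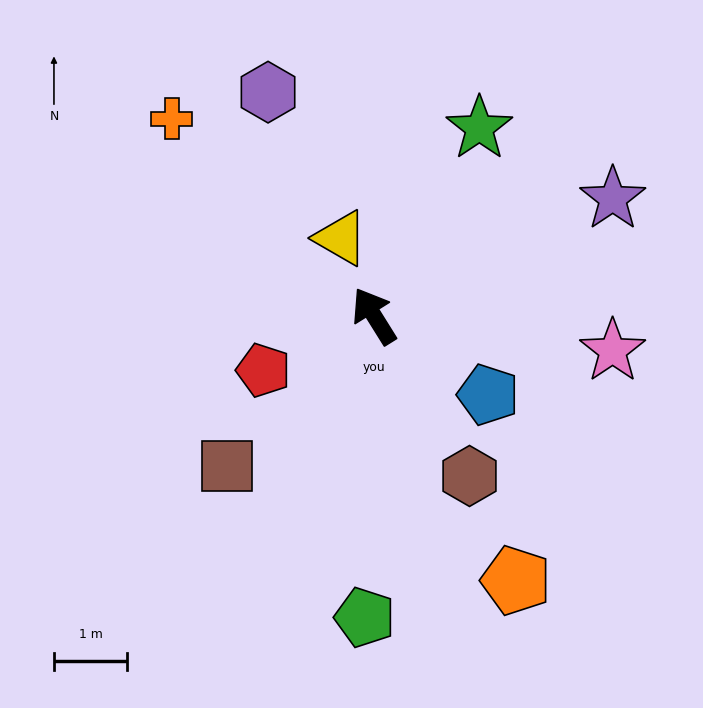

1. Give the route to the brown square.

turn left 104°, forward 2.9 m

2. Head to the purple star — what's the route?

turn right 96°, forward 3.6 m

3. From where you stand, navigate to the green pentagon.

turn left 146°, forward 4.1 m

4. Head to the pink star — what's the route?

turn right 130°, forward 3.3 m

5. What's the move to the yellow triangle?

turn right 9°, forward 1.2 m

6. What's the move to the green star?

turn right 61°, forward 2.9 m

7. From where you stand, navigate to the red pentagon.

turn left 84°, forward 1.7 m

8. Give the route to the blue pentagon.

turn right 157°, forward 1.9 m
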